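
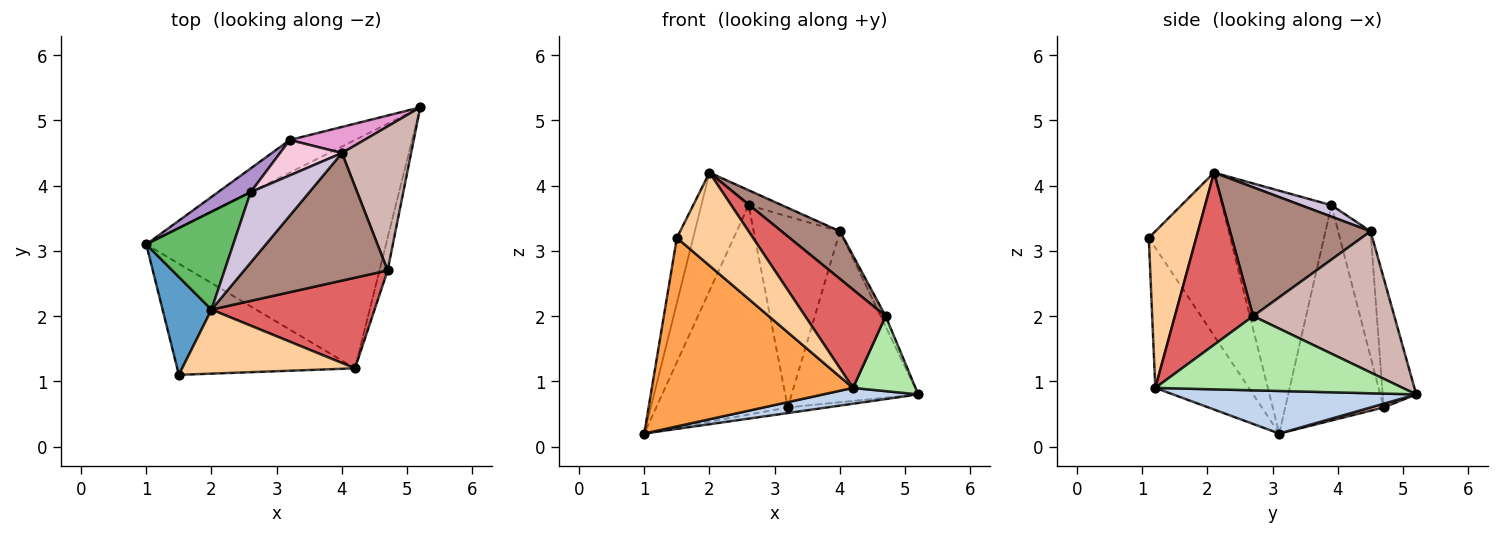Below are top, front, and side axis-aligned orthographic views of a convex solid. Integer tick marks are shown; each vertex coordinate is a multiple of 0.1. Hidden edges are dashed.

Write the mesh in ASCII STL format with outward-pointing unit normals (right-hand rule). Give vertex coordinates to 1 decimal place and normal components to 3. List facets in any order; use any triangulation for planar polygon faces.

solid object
 facet normal -0.941 0.188 0.282
  outer loop
   vertex 2.0 2.1 4.2
   vertex 1.0 3.1 0.2
   vertex 1.5 1.1 3.2
  endloop
 endfacet
 facet normal 0.174 -0.068 -0.982
  outer loop
   vertex 4.2 1.2 0.9
   vertex 1.0 3.1 0.2
   vertex 5.2 5.2 0.8
  endloop
 endfacet
 facet normal -0.372 -0.800 -0.471
  outer loop
   vertex 4.2 1.2 0.9
   vertex 1.5 1.1 3.2
   vertex 1.0 3.1 0.2
  endloop
 endfacet
 facet normal 0.457 -0.733 0.504
  outer loop
   vertex 4.2 1.2 0.9
   vertex 2.0 2.1 4.2
   vertex 1.5 1.1 3.2
  endloop
 endfacet
 facet normal -0.872 0.377 0.312
  outer loop
   vertex 2.6 3.9 3.7
   vertex 1.0 3.1 0.2
   vertex 2.0 2.1 4.2
  endloop
 endfacet
 facet normal 0.964 -0.244 -0.106
  outer loop
   vertex 4.7 2.7 2.0
   vertex 4.2 1.2 0.9
   vertex 5.2 5.2 0.8
  endloop
 endfacet
 facet normal 0.582 -0.598 0.551
  outer loop
   vertex 4.7 2.7 2.0
   vertex 2.0 2.1 4.2
   vertex 4.2 1.2 0.9
  endloop
 endfacet
 facet normal 0.056 0.169 -0.984
  outer loop
   vertex 3.2 4.7 0.6
   vertex 5.2 5.2 0.8
   vertex 1.0 3.1 0.2
  endloop
 endfacet
 facet normal -0.596 0.798 0.090
  outer loop
   vertex 3.2 4.7 0.6
   vertex 1.0 3.1 0.2
   vertex 2.6 3.9 3.7
  endloop
 endfacet
 facet normal 0.187 0.205 0.961
  outer loop
   vertex 4.0 4.5 3.3
   vertex 2.6 3.9 3.7
   vertex 2.0 2.1 4.2
  endloop
 endfacet
 facet normal 0.644 -0.268 0.717
  outer loop
   vertex 4.0 4.5 3.3
   vertex 2.0 2.1 4.2
   vertex 4.7 2.7 2.0
  endloop
 endfacet
 facet normal 0.898 0.032 0.440
  outer loop
   vertex 4.0 4.5 3.3
   vertex 4.7 2.7 2.0
   vertex 5.2 5.2 0.8
  endloop
 endfacet
 facet normal -0.254 0.956 0.146
  outer loop
   vertex 4.0 4.5 3.3
   vertex 5.2 5.2 0.8
   vertex 3.2 4.7 0.6
  endloop
 endfacet
 facet normal -0.346 0.922 0.171
  outer loop
   vertex 4.0 4.5 3.3
   vertex 3.2 4.7 0.6
   vertex 2.6 3.9 3.7
  endloop
 endfacet
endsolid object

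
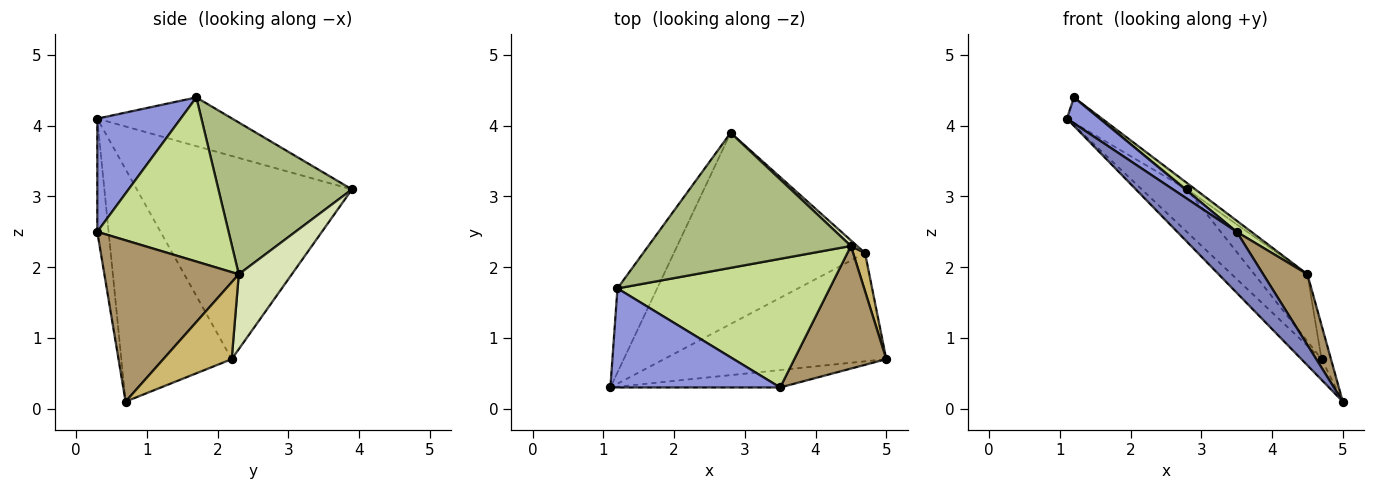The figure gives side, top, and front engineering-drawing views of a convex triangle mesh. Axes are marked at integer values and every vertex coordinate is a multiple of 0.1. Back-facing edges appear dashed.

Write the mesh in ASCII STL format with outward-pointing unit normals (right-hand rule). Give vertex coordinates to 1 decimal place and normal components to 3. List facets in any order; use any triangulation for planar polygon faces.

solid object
 facet normal -0.762 0.187 -0.620
  outer loop
   vertex 1.2 1.7 4.4
   vertex 2.8 3.9 3.1
   vertex 1.1 0.3 4.1
  endloop
 endfacet
 facet normal -0.180 -0.946 -0.270
  outer loop
   vertex 3.5 0.3 2.5
   vertex 1.1 0.3 4.1
   vertex 5.0 0.7 0.1
  endloop
 endfacet
 facet normal 0.542 -0.213 0.813
  outer loop
   vertex 3.5 0.3 2.5
   vertex 1.2 1.7 4.4
   vertex 1.1 0.3 4.1
  endloop
 endfacet
 facet normal -0.716 0.131 -0.685
  outer loop
   vertex 4.7 2.2 0.7
   vertex 5.0 0.7 0.1
   vertex 1.1 0.3 4.1
  endloop
 endfacet
 facet normal -0.720 0.152 -0.677
  outer loop
   vertex 4.7 2.2 0.7
   vertex 1.1 0.3 4.1
   vertex 2.8 3.9 3.1
  endloop
 endfacet
 facet normal 0.599 0.037 0.800
  outer loop
   vertex 4.5 2.3 1.9
   vertex 2.8 3.9 3.1
   vertex 1.2 1.7 4.4
  endloop
 endfacet
 facet normal 0.610 -0.068 0.789
  outer loop
   vertex 4.5 2.3 1.9
   vertex 1.2 1.7 4.4
   vertex 3.5 0.3 2.5
  endloop
 endfacet
 facet normal 0.706 0.706 0.059
  outer loop
   vertex 4.5 2.3 1.9
   vertex 4.7 2.2 0.7
   vertex 2.8 3.9 3.1
  endloop
 endfacet
 facet normal 0.835 -0.275 0.476
  outer loop
   vertex 4.5 2.3 1.9
   vertex 3.5 0.3 2.5
   vertex 5.0 0.7 0.1
  endloop
 endfacet
 facet normal 0.979 0.135 0.152
  outer loop
   vertex 4.5 2.3 1.9
   vertex 5.0 0.7 0.1
   vertex 4.7 2.2 0.7
  endloop
 endfacet
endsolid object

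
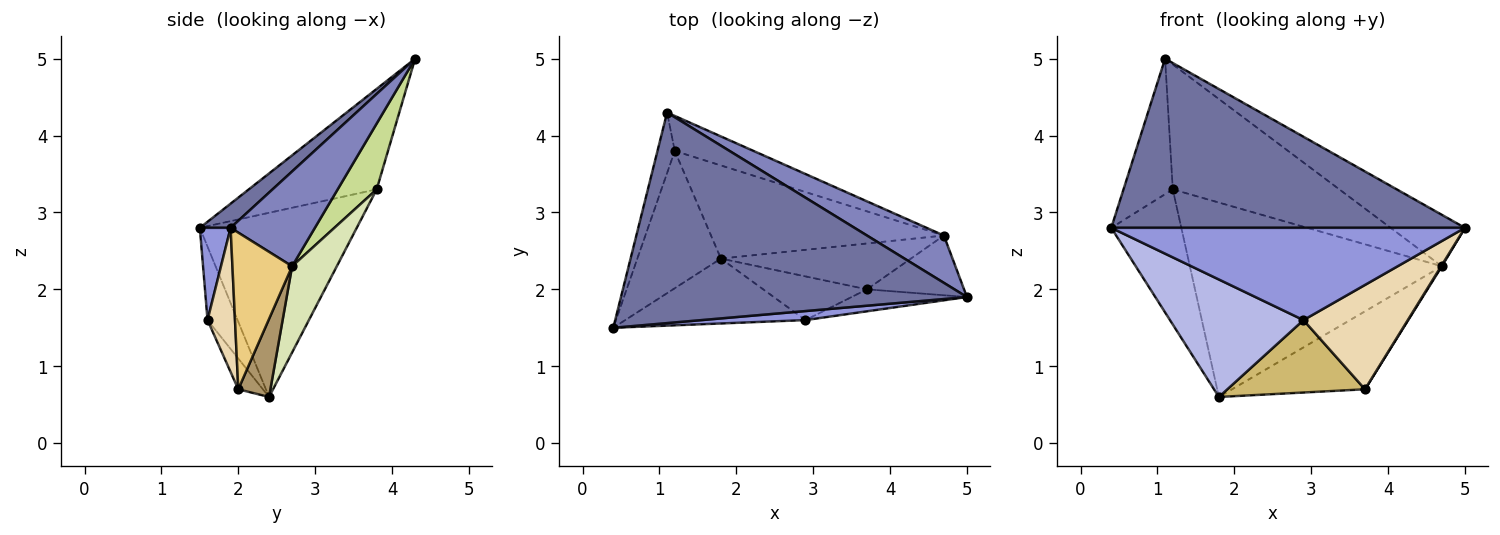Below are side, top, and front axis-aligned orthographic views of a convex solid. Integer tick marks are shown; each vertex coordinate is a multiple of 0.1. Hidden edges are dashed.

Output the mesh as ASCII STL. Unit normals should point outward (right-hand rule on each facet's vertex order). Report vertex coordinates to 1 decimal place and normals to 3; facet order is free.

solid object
 facet normal 0.054 -0.625 0.779
  outer loop
   vertex 1.1 4.3 5.0
   vertex 0.4 1.5 2.8
   vertex 5.0 1.9 2.8
  endloop
 endfacet
 facet normal 0.641 0.565 0.520
  outer loop
   vertex 4.7 2.7 2.3
   vertex 1.1 4.3 5.0
   vertex 5.0 1.9 2.8
  endloop
 endfacet
 facet normal 0.086 -0.992 0.097
  outer loop
   vertex 2.9 1.6 1.6
   vertex 5.0 1.9 2.8
   vertex 0.4 1.5 2.8
  endloop
 endfacet
 facet normal -0.193 -0.859 -0.474
  outer loop
   vertex 2.9 1.6 1.6
   vertex 0.4 1.5 2.8
   vertex 1.8 2.4 0.6
  endloop
 endfacet
 facet normal -0.921 0.355 -0.159
  outer loop
   vertex 1.2 3.8 3.3
   vertex 0.4 1.5 2.8
   vertex 1.1 4.3 5.0
  endloop
 endfacet
 facet normal -0.844 0.377 -0.383
  outer loop
   vertex 1.2 3.8 3.3
   vertex 1.8 2.4 0.6
   vertex 0.4 1.5 2.8
  endloop
 endfacet
 facet normal 0.220 0.939 -0.263
  outer loop
   vertex 1.2 3.8 3.3
   vertex 1.1 4.3 5.0
   vertex 4.7 2.7 2.3
  endloop
 endfacet
 facet normal 0.158 0.891 -0.427
  outer loop
   vertex 1.2 3.8 3.3
   vertex 4.7 2.7 2.3
   vertex 1.8 2.4 0.6
  endloop
 endfacet
 facet normal 0.204 0.844 -0.497
  outer loop
   vertex 3.7 2.0 0.7
   vertex 1.8 2.4 0.6
   vertex 4.7 2.7 2.3
  endloop
 endfacet
 facet normal -0.151 -0.846 -0.511
  outer loop
   vertex 3.7 2.0 0.7
   vertex 2.9 1.6 1.6
   vertex 1.8 2.4 0.6
  endloop
 endfacet
 facet normal 0.850 -0.010 -0.527
  outer loop
   vertex 3.7 2.0 0.7
   vertex 4.7 2.7 2.3
   vertex 5.0 1.9 2.8
  endloop
 endfacet
 facet normal 0.249 -0.948 -0.200
  outer loop
   vertex 3.7 2.0 0.7
   vertex 5.0 1.9 2.8
   vertex 2.9 1.6 1.6
  endloop
 endfacet
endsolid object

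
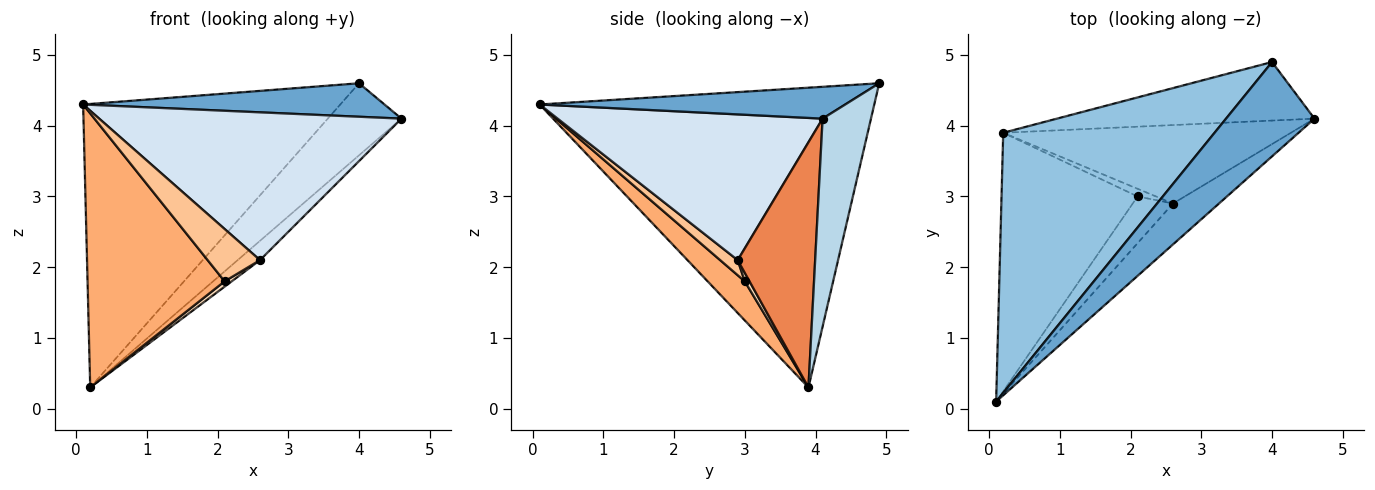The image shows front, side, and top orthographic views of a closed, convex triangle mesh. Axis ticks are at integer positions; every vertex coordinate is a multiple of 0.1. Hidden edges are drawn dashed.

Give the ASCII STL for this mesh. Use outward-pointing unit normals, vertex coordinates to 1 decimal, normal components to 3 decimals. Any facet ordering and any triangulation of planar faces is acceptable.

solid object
 facet normal 0.321 -0.317 0.892
  outer loop
   vertex 4.0 4.9 4.6
   vertex 0.1 0.1 4.3
   vertex 4.6 4.1 4.1
  endloop
 endfacet
 facet normal -0.692 0.532 0.488
  outer loop
   vertex 4.0 4.9 4.6
   vertex 0.2 3.9 0.3
   vertex 0.1 0.1 4.3
  endloop
 endfacet
 facet normal 0.454 0.692 -0.562
  outer loop
   vertex 4.0 4.9 4.6
   vertex 4.6 4.1 4.1
   vertex 0.2 3.9 0.3
  endloop
 endfacet
 facet normal 0.645 -0.736 -0.204
  outer loop
   vertex 2.6 2.9 2.1
   vertex 4.6 4.1 4.1
   vertex 0.1 0.1 4.3
  endloop
 endfacet
 facet normal 0.638 0.184 -0.748
  outer loop
   vertex 2.6 2.9 2.1
   vertex 0.2 3.9 0.3
   vertex 4.6 4.1 4.1
  endloop
 endfacet
 facet normal 0.193 -0.714 -0.673
  outer loop
   vertex 2.1 3.0 1.8
   vertex 0.1 0.1 4.3
   vertex 0.2 3.9 0.3
  endloop
 endfacet
 facet normal 0.243 -0.724 -0.646
  outer loop
   vertex 2.1 3.0 1.8
   vertex 2.6 2.9 2.1
   vertex 0.1 0.1 4.3
  endloop
 endfacet
 facet normal 0.355 -0.532 -0.769
  outer loop
   vertex 2.1 3.0 1.8
   vertex 0.2 3.9 0.3
   vertex 2.6 2.9 2.1
  endloop
 endfacet
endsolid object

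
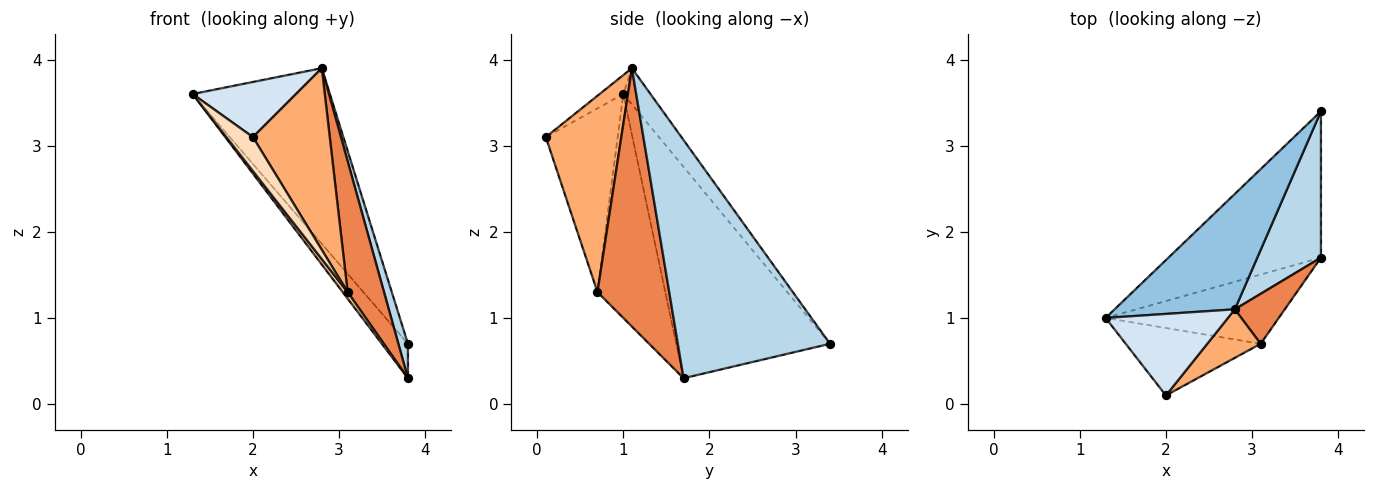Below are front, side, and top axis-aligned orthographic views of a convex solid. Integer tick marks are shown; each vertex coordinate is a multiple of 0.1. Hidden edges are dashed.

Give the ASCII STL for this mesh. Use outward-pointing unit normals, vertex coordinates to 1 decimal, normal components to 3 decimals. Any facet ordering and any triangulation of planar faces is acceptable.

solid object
 facet normal -0.803 0.136 -0.580
  outer loop
   vertex 3.8 3.4 0.7
   vertex 3.8 1.7 0.3
   vertex 1.3 1.0 3.6
  endloop
 endfacet
 facet normal -0.163 0.825 0.542
  outer loop
   vertex 2.8 1.1 3.9
   vertex 3.8 3.4 0.7
   vertex 1.3 1.0 3.6
  endloop
 endfacet
 facet normal 0.964 -0.061 0.258
  outer loop
   vertex 2.8 1.1 3.9
   vertex 3.8 1.7 0.3
   vertex 3.8 3.4 0.7
  endloop
 endfacet
 facet normal -0.127 -0.556 0.822
  outer loop
   vertex 2.0 0.1 3.1
   vertex 2.8 1.1 3.9
   vertex 1.3 1.0 3.6
  endloop
 endfacet
 facet normal 0.879 -0.445 0.170
  outer loop
   vertex 3.1 0.7 1.3
   vertex 3.8 1.7 0.3
   vertex 2.8 1.1 3.9
  endloop
 endfacet
 facet normal 0.689 -0.701 0.187
  outer loop
   vertex 3.1 0.7 1.3
   vertex 2.8 1.1 3.9
   vertex 2.0 0.1 3.1
  endloop
 endfacet
 facet normal -0.790 -0.058 -0.611
  outer loop
   vertex 3.1 0.7 1.3
   vertex 1.3 1.0 3.6
   vertex 3.8 1.7 0.3
  endloop
 endfacet
 facet normal -0.772 -0.286 -0.567
  outer loop
   vertex 3.1 0.7 1.3
   vertex 2.0 0.1 3.1
   vertex 1.3 1.0 3.6
  endloop
 endfacet
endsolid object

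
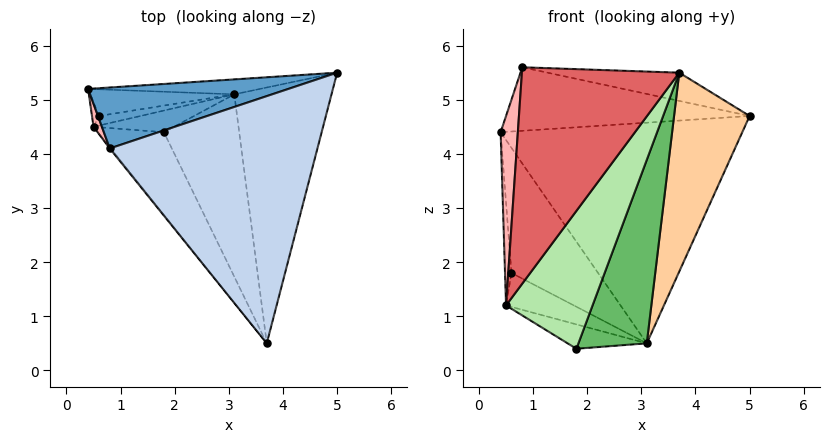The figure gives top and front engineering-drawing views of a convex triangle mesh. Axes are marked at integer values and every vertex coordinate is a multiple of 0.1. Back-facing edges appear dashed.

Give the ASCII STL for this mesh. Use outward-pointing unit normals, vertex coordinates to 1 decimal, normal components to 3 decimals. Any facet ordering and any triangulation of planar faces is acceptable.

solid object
 facet normal -0.092 0.719 0.689
  outer loop
   vertex 0.8 4.1 5.6
   vertex 5.0 5.5 4.7
   vertex 0.4 5.2 4.4
  endloop
 endfacet
 facet normal 0.172 0.112 0.979
  outer loop
   vertex 0.8 4.1 5.6
   vertex 3.7 0.5 5.5
   vertex 5.0 5.5 4.7
  endloop
 endfacet
 facet normal -0.061 0.996 -0.067
  outer loop
   vertex 3.1 5.1 0.5
   vertex 0.4 5.2 4.4
   vertex 5.0 5.5 4.7
  endloop
 endfacet
 facet normal 0.882 -0.289 -0.372
  outer loop
   vertex 3.1 5.1 0.5
   vertex 5.0 5.5 4.7
   vertex 3.7 0.5 5.5
  endloop
 endfacet
 facet normal 0.400 -0.650 -0.646
  outer loop
   vertex 3.1 5.1 0.5
   vertex 3.7 0.5 5.5
   vertex 1.8 4.4 0.4
  endloop
 endfacet
 facet normal -0.357 -0.801 -0.480
  outer loop
   vertex 0.5 4.5 1.2
   vertex 1.8 4.4 0.4
   vertex 3.7 0.5 5.5
  endloop
 endfacet
 facet normal -0.779 -0.627 -0.004
  outer loop
   vertex 0.5 4.5 1.2
   vertex 3.7 0.5 5.5
   vertex 0.8 4.1 5.6
  endloop
 endfacet
 facet normal -0.951 -0.306 0.037
  outer loop
   vertex 0.5 4.5 1.2
   vertex 0.8 4.1 5.6
   vertex 0.4 5.2 4.4
  endloop
 endfacet
 facet normal -0.331 0.705 -0.627
  outer loop
   vertex 0.5 4.5 1.2
   vertex 3.1 5.1 0.5
   vertex 1.8 4.4 0.4
  endloop
 endfacet
 facet normal -0.256 0.945 -0.202
  outer loop
   vertex 0.6 4.7 1.8
   vertex 0.4 5.2 4.4
   vertex 3.1 5.1 0.5
  endloop
 endfacet
 facet normal -0.491 0.848 -0.201
  outer loop
   vertex 0.6 4.7 1.8
   vertex 0.5 4.5 1.2
   vertex 0.4 5.2 4.4
  endloop
 endfacet
 facet normal -0.283 0.923 -0.260
  outer loop
   vertex 0.6 4.7 1.8
   vertex 3.1 5.1 0.5
   vertex 0.5 4.5 1.2
  endloop
 endfacet
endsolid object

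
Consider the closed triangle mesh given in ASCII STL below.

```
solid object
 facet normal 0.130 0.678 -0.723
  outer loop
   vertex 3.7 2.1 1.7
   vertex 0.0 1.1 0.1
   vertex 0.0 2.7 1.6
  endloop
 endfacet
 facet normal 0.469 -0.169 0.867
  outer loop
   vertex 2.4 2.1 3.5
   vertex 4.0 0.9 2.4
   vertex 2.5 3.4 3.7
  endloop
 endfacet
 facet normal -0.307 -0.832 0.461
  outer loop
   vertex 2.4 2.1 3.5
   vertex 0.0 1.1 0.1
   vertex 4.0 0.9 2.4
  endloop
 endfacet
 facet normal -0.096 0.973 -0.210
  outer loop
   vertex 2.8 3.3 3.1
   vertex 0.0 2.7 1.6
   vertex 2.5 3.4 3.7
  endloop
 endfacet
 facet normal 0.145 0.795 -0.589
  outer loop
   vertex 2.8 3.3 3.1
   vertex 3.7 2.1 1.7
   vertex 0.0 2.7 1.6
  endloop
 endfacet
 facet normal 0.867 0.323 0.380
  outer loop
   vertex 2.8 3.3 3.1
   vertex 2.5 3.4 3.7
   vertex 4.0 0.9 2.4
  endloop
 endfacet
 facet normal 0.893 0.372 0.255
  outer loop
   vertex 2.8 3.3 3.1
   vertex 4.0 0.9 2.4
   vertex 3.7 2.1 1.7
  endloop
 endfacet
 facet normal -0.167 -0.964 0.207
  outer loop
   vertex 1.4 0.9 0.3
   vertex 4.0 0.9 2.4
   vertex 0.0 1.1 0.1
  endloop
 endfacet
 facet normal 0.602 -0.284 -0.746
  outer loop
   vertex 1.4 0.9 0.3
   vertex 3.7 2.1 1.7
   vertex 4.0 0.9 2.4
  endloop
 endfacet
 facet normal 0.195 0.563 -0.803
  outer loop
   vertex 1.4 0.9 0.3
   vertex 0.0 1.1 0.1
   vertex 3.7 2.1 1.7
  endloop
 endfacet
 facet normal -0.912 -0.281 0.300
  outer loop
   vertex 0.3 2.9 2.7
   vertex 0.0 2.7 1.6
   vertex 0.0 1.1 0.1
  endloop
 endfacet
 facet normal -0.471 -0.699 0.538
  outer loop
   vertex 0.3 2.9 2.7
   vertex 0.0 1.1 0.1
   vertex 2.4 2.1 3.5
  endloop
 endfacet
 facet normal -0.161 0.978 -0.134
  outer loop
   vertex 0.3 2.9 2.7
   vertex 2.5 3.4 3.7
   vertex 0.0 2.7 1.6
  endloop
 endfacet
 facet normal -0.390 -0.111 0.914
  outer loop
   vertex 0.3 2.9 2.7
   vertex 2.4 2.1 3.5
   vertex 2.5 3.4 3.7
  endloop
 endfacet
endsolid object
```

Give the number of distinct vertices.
9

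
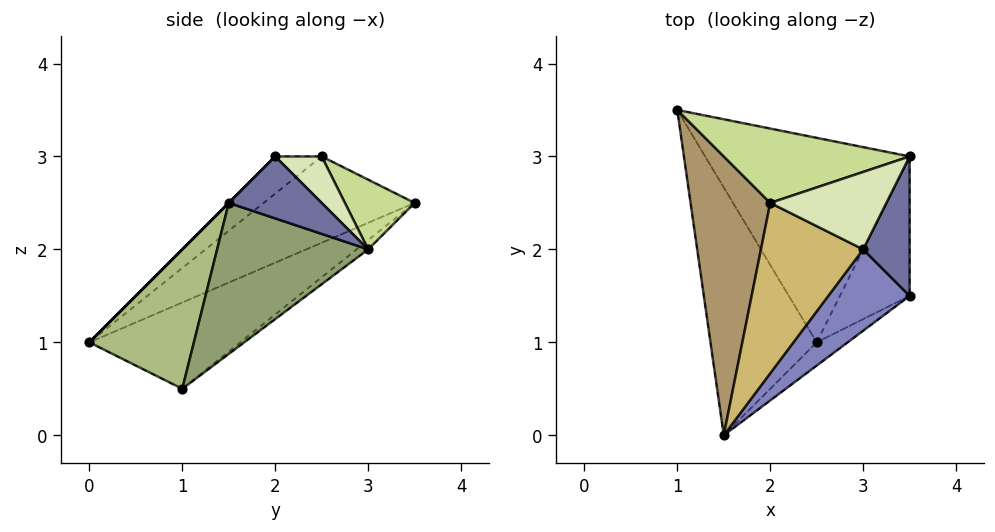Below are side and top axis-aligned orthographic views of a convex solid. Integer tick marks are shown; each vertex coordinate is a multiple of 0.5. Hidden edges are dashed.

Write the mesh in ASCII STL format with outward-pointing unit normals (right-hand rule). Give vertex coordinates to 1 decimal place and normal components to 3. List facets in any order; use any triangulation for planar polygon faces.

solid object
 facet normal 0.784 0.196 0.588
  outer loop
   vertex 3.5 1.5 2.5
   vertex 3.5 3.0 2.0
   vertex 3.0 2.0 3.0
  endloop
 endfacet
 facet normal 0.000 -0.707 0.707
  outer loop
   vertex 3.5 1.5 2.5
   vertex 3.0 2.0 3.0
   vertex 1.5 0.0 1.0
  endloop
 endfacet
 facet normal -0.036 0.611 -0.791
  outer loop
   vertex 2.5 1.0 0.5
   vertex 1.0 3.5 2.5
   vertex 3.5 3.0 2.0
  endloop
 endfacet
 facet normal -0.613 0.236 -0.754
  outer loop
   vertex 2.5 1.0 0.5
   vertex 1.5 0.0 1.0
   vertex 1.0 3.5 2.5
  endloop
 endfacet
 facet normal 0.899 -0.138 -0.415
  outer loop
   vertex 2.5 1.0 0.5
   vertex 3.5 3.0 2.0
   vertex 3.5 1.5 2.5
  endloop
 endfacet
 facet normal 0.662 -0.735 -0.147
  outer loop
   vertex 2.5 1.0 0.5
   vertex 3.5 1.5 2.5
   vertex 1.5 0.0 1.0
  endloop
 endfacet
 facet normal 0.272 0.634 0.724
  outer loop
   vertex 2.0 2.5 3.0
   vertex 3.5 3.0 2.0
   vertex 1.0 3.5 2.5
  endloop
 endfacet
 facet normal 0.298 0.596 0.745
  outer loop
   vertex 2.0 2.5 3.0
   vertex 3.0 2.0 3.0
   vertex 3.5 3.0 2.0
  endloop
 endfacet
 facet normal -0.683 -0.368 0.631
  outer loop
   vertex 2.0 2.5 3.0
   vertex 1.0 3.5 2.5
   vertex 1.5 0.0 1.0
  endloop
 endfacet
 facet normal -0.282 -0.564 0.776
  outer loop
   vertex 2.0 2.5 3.0
   vertex 1.5 0.0 1.0
   vertex 3.0 2.0 3.0
  endloop
 endfacet
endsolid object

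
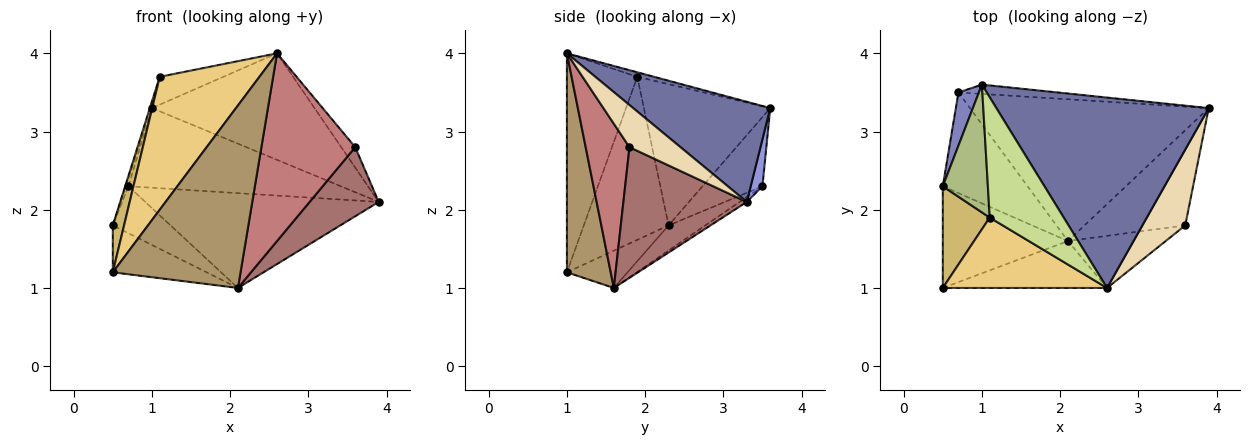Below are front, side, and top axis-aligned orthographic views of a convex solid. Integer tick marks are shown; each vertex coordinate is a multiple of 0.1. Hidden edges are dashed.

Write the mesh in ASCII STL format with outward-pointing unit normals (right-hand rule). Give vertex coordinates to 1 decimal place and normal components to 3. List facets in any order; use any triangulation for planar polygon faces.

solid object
 facet normal 0.381 0.452 0.807
  outer loop
   vertex 1.0 3.6 3.3
   vertex 2.6 1.0 4.0
   vertex 3.9 3.3 2.1
  endloop
 endfacet
 facet normal -0.958 0.042 0.283
  outer loop
   vertex 0.7 3.5 2.3
   vertex 0.5 2.3 1.8
   vertex 1.0 3.6 3.3
  endloop
 endfacet
 facet normal 0.055 0.992 -0.116
  outer loop
   vertex 0.7 3.5 2.3
   vertex 1.0 3.6 3.3
   vertex 3.9 3.3 2.1
  endloop
 endfacet
 facet normal -0.259 0.408 -0.875
  outer loop
   vertex 0.7 3.5 2.3
   vertex 2.1 1.6 1.0
   vertex 0.5 2.3 1.8
  endloop
 endfacet
 facet normal -0.017 0.556 -0.831
  outer loop
   vertex 0.7 3.5 2.3
   vertex 3.9 3.3 2.1
   vertex 2.1 1.6 1.0
  endloop
 endfacet
 facet normal -0.953 0.016 0.304
  outer loop
   vertex 1.1 1.9 3.7
   vertex 1.0 3.6 3.3
   vertex 0.5 2.3 1.8
  endloop
 endfacet
 facet normal -0.059 0.225 0.972
  outer loop
   vertex 1.1 1.9 3.7
   vertex 2.6 1.0 4.0
   vertex 1.0 3.6 3.3
  endloop
 endfacet
 facet normal -0.261 0.405 -0.876
  outer loop
   vertex 0.5 1.0 1.2
   vertex 0.5 2.3 1.8
   vertex 2.1 1.6 1.0
  endloop
 endfacet
 facet normal 0.315 -0.919 -0.236
  outer loop
   vertex 0.5 1.0 1.2
   vertex 2.1 1.6 1.0
   vertex 2.6 1.0 4.0
  endloop
 endfacet
 facet normal -0.953 -0.127 0.274
  outer loop
   vertex 0.5 1.0 1.2
   vertex 1.1 1.9 3.7
   vertex 0.5 2.3 1.8
  endloop
 endfacet
 facet normal -0.529 -0.750 0.397
  outer loop
   vertex 0.5 1.0 1.2
   vertex 2.6 1.0 4.0
   vertex 1.1 1.9 3.7
  endloop
 endfacet
 facet normal 0.689 0.189 0.700
  outer loop
   vertex 3.6 1.8 2.8
   vertex 3.9 3.3 2.1
   vertex 2.6 1.0 4.0
  endloop
 endfacet
 facet normal 0.724 -0.405 -0.558
  outer loop
   vertex 3.6 1.8 2.8
   vertex 2.1 1.6 1.0
   vertex 3.9 3.3 2.1
  endloop
 endfacet
 facet normal 0.410 -0.879 -0.244
  outer loop
   vertex 3.6 1.8 2.8
   vertex 2.6 1.0 4.0
   vertex 2.1 1.6 1.0
  endloop
 endfacet
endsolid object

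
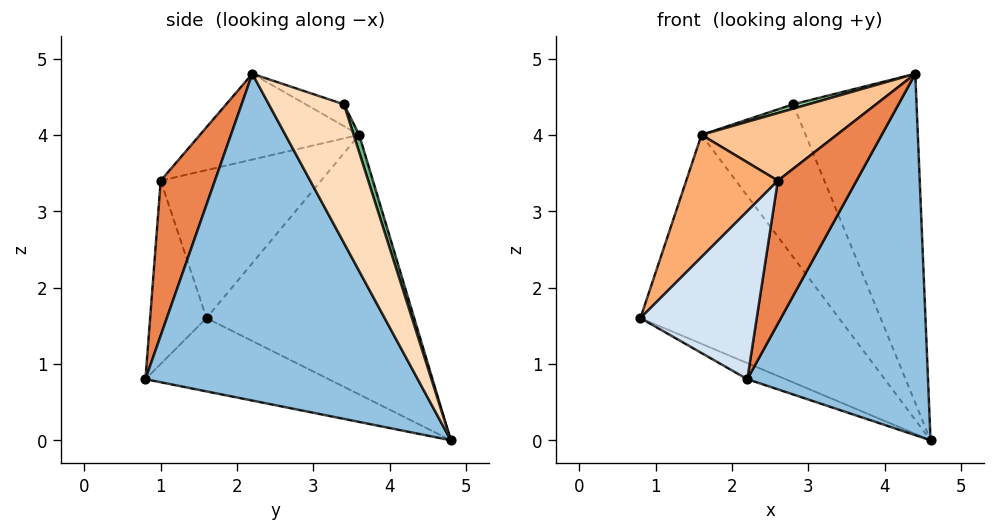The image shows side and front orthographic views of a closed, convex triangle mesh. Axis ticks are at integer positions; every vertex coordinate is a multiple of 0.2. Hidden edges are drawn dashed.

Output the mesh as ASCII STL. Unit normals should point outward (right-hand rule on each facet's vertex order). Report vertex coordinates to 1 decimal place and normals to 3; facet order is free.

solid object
 facet normal -0.453 0.094 -0.887
  outer loop
   vertex 2.2 0.8 0.8
   vertex 0.8 1.6 1.6
   vertex 4.6 4.8 0.0
  endloop
 endfacet
 facet normal 0.805 -0.534 -0.256
  outer loop
   vertex 2.2 0.8 0.8
   vertex 4.6 4.8 0.0
   vertex 4.4 2.2 4.8
  endloop
 endfacet
 facet normal -0.685 0.655 -0.318
  outer loop
   vertex 1.6 3.6 4.0
   vertex 4.6 4.8 0.0
   vertex 0.8 1.6 1.6
  endloop
 endfacet
 facet normal -0.432 -0.892 0.135
  outer loop
   vertex 2.6 1.0 3.4
   vertex 0.8 1.6 1.6
   vertex 2.2 0.8 0.8
  endloop
 endfacet
 facet normal 0.567 -0.823 -0.024
  outer loop
   vertex 2.6 1.0 3.4
   vertex 2.2 0.8 0.8
   vertex 4.4 2.2 4.8
  endloop
 endfacet
 facet normal -0.710 -0.406 0.575
  outer loop
   vertex 2.6 1.0 3.4
   vertex 1.6 3.6 4.0
   vertex 0.8 1.6 1.6
  endloop
 endfacet
 facet normal -0.416 -0.353 0.838
  outer loop
   vertex 2.6 1.0 3.4
   vertex 4.4 2.2 4.8
   vertex 1.6 3.6 4.0
  endloop
 endfacet
 facet normal 0.468 0.769 0.436
  outer loop
   vertex 2.8 3.4 4.4
   vertex 4.4 2.2 4.8
   vertex 4.6 4.8 0.0
  endloop
 endfacet
 facet normal 0.050 0.946 0.321
  outer loop
   vertex 2.8 3.4 4.4
   vertex 4.6 4.8 0.0
   vertex 1.6 3.6 4.0
  endloop
 endfacet
 facet normal -0.333 -0.133 0.933
  outer loop
   vertex 2.8 3.4 4.4
   vertex 1.6 3.6 4.0
   vertex 4.4 2.2 4.8
  endloop
 endfacet
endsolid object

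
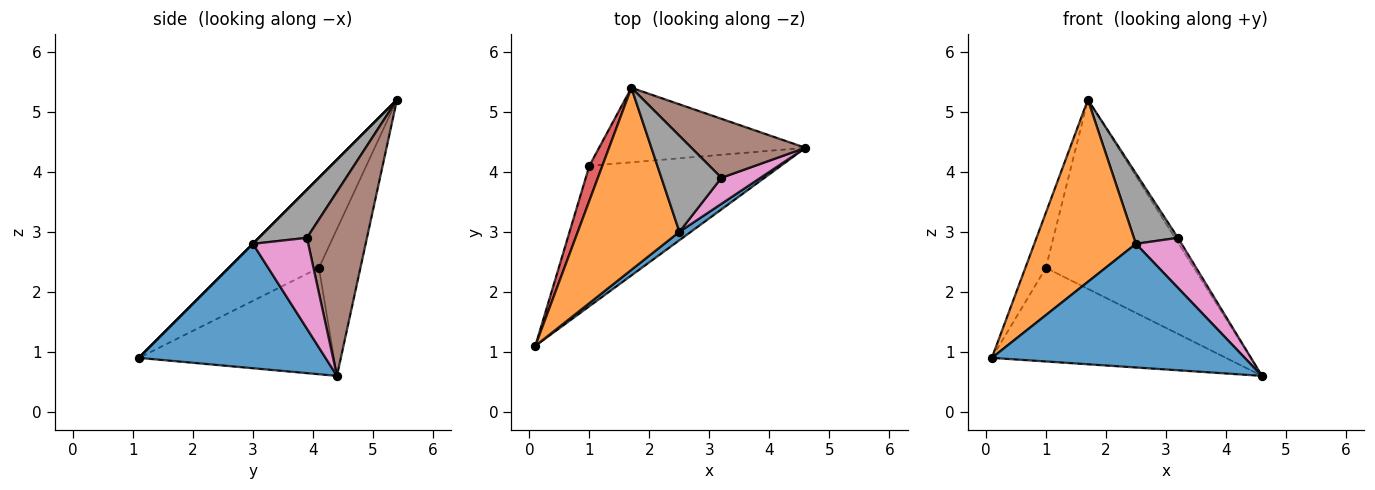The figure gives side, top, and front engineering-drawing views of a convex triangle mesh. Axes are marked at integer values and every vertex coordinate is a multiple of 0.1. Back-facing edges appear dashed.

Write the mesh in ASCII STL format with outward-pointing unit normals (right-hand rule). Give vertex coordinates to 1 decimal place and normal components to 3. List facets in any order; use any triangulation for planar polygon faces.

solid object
 facet normal 0.593 -0.803 0.055
  outer loop
   vertex 2.5 3.0 2.8
   vertex 0.1 1.1 0.9
   vertex 4.6 4.4 0.6
  endloop
 endfacet
 facet normal 0.000 -0.707 0.707
  outer loop
   vertex 2.5 3.0 2.8
   vertex 1.7 5.4 5.2
   vertex 0.1 1.1 0.9
  endloop
 endfacet
 facet normal -0.420 0.504 -0.755
  outer loop
   vertex 1.0 4.1 2.4
   vertex 4.6 4.4 0.6
   vertex 0.1 1.1 0.9
  endloop
 endfacet
 facet normal -0.966 0.220 0.139
  outer loop
   vertex 1.0 4.1 2.4
   vertex 0.1 1.1 0.9
   vertex 1.7 5.4 5.2
  endloop
 endfacet
 facet normal -0.252 0.900 -0.355
  outer loop
   vertex 1.0 4.1 2.4
   vertex 1.7 5.4 5.2
   vertex 4.6 4.4 0.6
  endloop
 endfacet
 facet normal 0.849 0.042 0.526
  outer loop
   vertex 3.2 3.9 2.9
   vertex 4.6 4.4 0.6
   vertex 1.7 5.4 5.2
  endloop
 endfacet
 facet normal 0.732 -0.604 0.314
  outer loop
   vertex 3.2 3.9 2.9
   vertex 2.5 3.0 2.8
   vertex 4.6 4.4 0.6
  endloop
 endfacet
 facet normal 0.542 -0.497 0.678
  outer loop
   vertex 3.2 3.9 2.9
   vertex 1.7 5.4 5.2
   vertex 2.5 3.0 2.8
  endloop
 endfacet
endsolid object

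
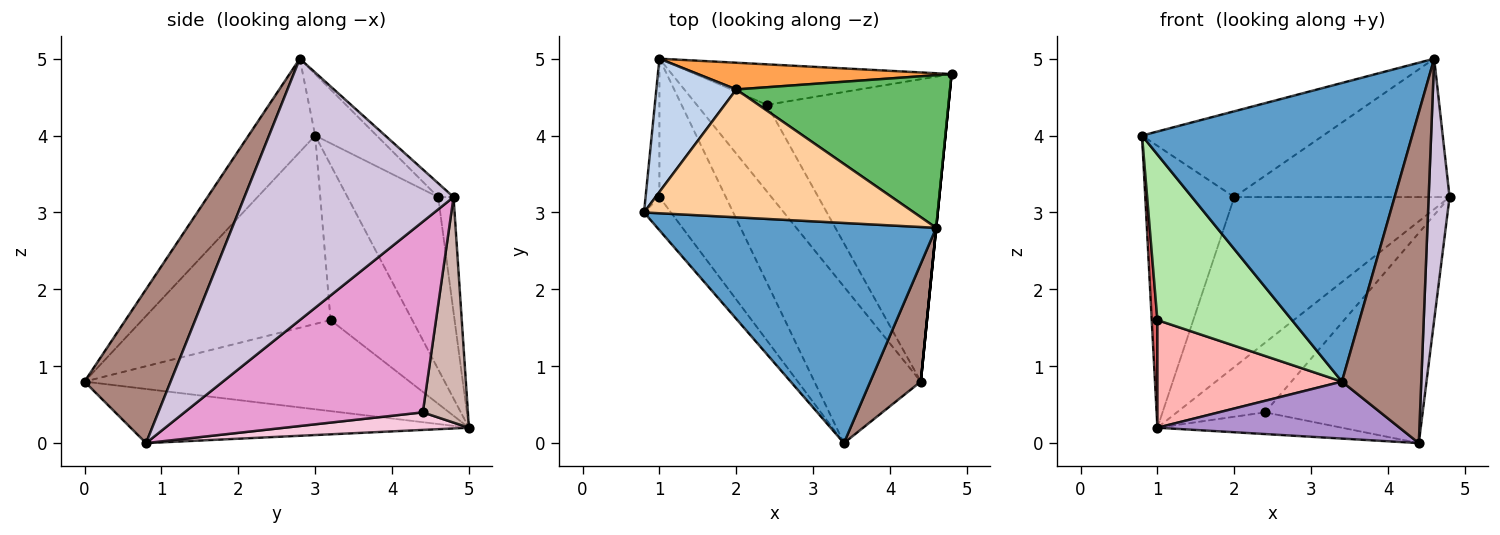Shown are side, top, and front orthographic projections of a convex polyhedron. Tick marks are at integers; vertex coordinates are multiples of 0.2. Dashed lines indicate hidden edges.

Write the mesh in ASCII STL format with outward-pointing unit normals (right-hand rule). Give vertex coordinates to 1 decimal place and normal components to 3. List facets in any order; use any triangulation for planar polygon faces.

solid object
 facet normal -0.195 -0.790 0.582
  outer loop
   vertex 4.6 2.8 5.0
   vertex 0.8 3.0 4.0
   vertex 3.4 0.0 0.8
  endloop
 endfacet
 facet normal -0.677 0.665 0.314
  outer loop
   vertex 2.0 4.6 3.2
   vertex 1.0 5.0 0.2
   vertex 0.8 3.0 4.0
  endloop
 endfacet
 facet normal -0.070 0.985 0.155
  outer loop
   vertex 2.0 4.6 3.2
   vertex 4.8 4.8 3.2
   vertex 1.0 5.0 0.2
  endloop
 endfacet
 facet normal -0.186 0.547 0.816
  outer loop
   vertex 2.0 4.6 3.2
   vertex 0.8 3.0 4.0
   vertex 4.6 2.8 5.0
  endloop
 endfacet
 facet normal -0.048 0.671 0.740
  outer loop
   vertex 2.0 4.6 3.2
   vertex 4.6 2.8 5.0
   vertex 4.8 4.8 3.2
  endloop
 endfacet
 facet normal -0.808 -0.577 -0.115
  outer loop
   vertex 1.0 3.2 1.6
   vertex 3.4 0.0 0.8
   vertex 0.8 3.0 4.0
  endloop
 endfacet
 facet normal -0.994 -0.069 -0.089
  outer loop
   vertex 1.0 3.2 1.6
   vertex 0.8 3.0 4.0
   vertex 1.0 5.0 0.2
  endloop
 endfacet
 facet normal -0.734 -0.417 -0.536
  outer loop
   vertex 1.0 3.2 1.6
   vertex 1.0 5.0 0.2
   vertex 3.4 0.0 0.8
  endloop
 endfacet
 facet normal -0.431 -0.309 -0.848
  outer loop
   vertex 4.4 0.8 0.0
   vertex 3.4 0.0 0.8
   vertex 1.0 5.0 0.2
  endloop
 endfacet
 facet normal 0.995 -0.100 0.000
  outer loop
   vertex 4.4 0.8 0.0
   vertex 4.8 4.8 3.2
   vertex 4.6 2.8 5.0
  endloop
 endfacet
 facet normal 0.715 -0.659 0.235
  outer loop
   vertex 4.4 0.8 0.0
   vertex 4.6 2.8 5.0
   vertex 3.4 0.0 0.8
  endloop
 endfacet
 facet normal 0.405 0.791 -0.460
  outer loop
   vertex 2.4 4.4 0.4
   vertex 1.0 5.0 0.2
   vertex 4.8 4.8 3.2
  endloop
 endfacet
 facet normal 0.653 0.432 -0.622
  outer loop
   vertex 2.4 4.4 0.4
   vertex 4.8 4.8 3.2
   vertex 4.4 0.8 0.0
  endloop
 endfacet
 facet normal 0.236 0.236 -0.943
  outer loop
   vertex 2.4 4.4 0.4
   vertex 4.4 0.8 0.0
   vertex 1.0 5.0 0.2
  endloop
 endfacet
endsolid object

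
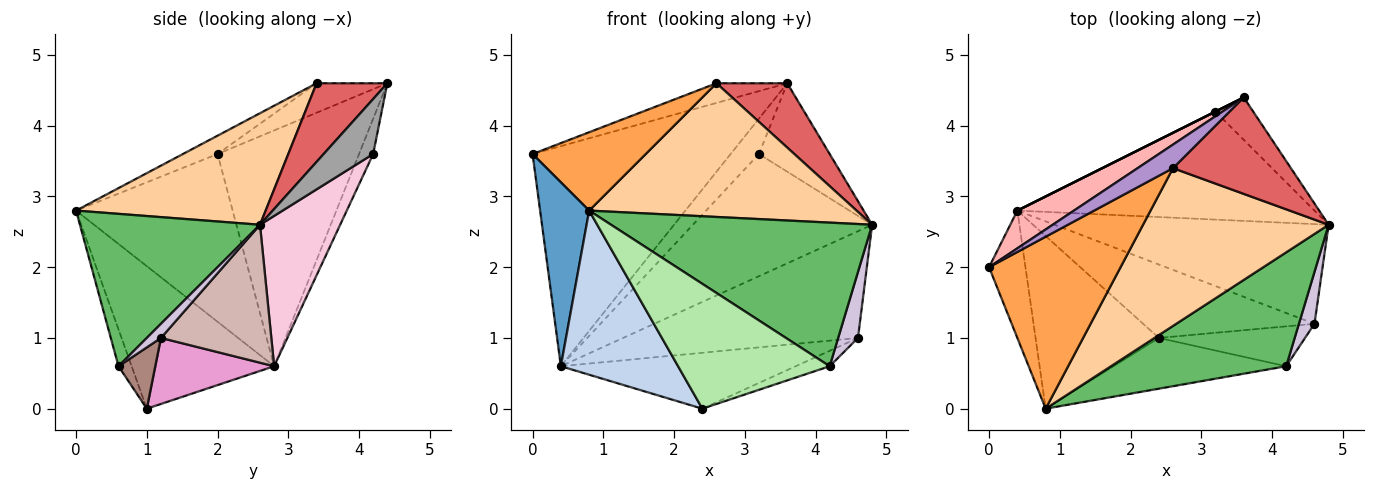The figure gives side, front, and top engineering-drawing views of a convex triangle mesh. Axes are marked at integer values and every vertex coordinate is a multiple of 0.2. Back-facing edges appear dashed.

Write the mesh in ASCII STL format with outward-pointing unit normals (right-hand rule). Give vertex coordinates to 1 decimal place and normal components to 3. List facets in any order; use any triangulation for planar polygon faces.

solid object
 facet normal -0.934 -0.293 -0.203
  outer loop
   vertex 0.4 2.8 0.6
   vertex 0.8 0.0 2.8
   vertex 0.0 2.0 3.6
  endloop
 endfacet
 facet normal -0.642 -0.528 -0.556
  outer loop
   vertex 0.4 2.8 0.6
   vertex 2.4 1.0 0.0
   vertex 0.8 0.0 2.8
  endloop
 endfacet
 facet normal -0.126 -0.411 0.903
  outer loop
   vertex 2.6 3.4 4.6
   vertex 0.0 2.0 3.6
   vertex 0.8 0.0 2.8
  endloop
 endfacet
 facet normal 0.417 -0.588 0.693
  outer loop
   vertex 2.6 3.4 4.6
   vertex 0.8 0.0 2.8
   vertex 4.8 2.6 2.6
  endloop
 endfacet
 facet normal 0.475 -0.689 0.547
  outer loop
   vertex 4.2 0.6 0.6
   vertex 4.8 2.6 2.6
   vertex 0.8 0.0 2.8
  endloop
 endfacet
 facet normal -0.080 -0.923 -0.376
  outer loop
   vertex 4.2 0.6 0.6
   vertex 0.8 0.0 2.8
   vertex 2.4 1.0 0.0
  endloop
 endfacet
 facet normal 0.485 -0.485 0.728
  outer loop
   vertex 3.6 4.4 4.6
   vertex 2.6 3.4 4.6
   vertex 4.8 2.6 2.6
  endloop
 endfacet
 facet normal -0.576 0.806 0.138
  outer loop
   vertex 3.6 4.4 4.6
   vertex 0.4 2.8 0.6
   vertex 0.0 2.0 3.6
  endloop
 endfacet
 facet normal -0.539 0.539 0.647
  outer loop
   vertex 3.6 4.4 4.6
   vertex 0.0 2.0 3.6
   vertex 2.6 3.4 4.6
  endloop
 endfacet
 facet normal 0.490 -0.686 0.539
  outer loop
   vertex 4.6 1.2 1.0
   vertex 4.8 2.6 2.6
   vertex 4.2 0.6 0.6
  endloop
 endfacet
 facet normal 0.364 0.336 -0.869
  outer loop
   vertex 4.6 1.2 1.0
   vertex 4.2 0.6 0.6
   vertex 2.4 1.0 0.0
  endloop
 endfacet
 facet normal 0.325 0.691 -0.645
  outer loop
   vertex 4.6 1.2 1.0
   vertex 0.4 2.8 0.6
   vertex 4.8 2.6 2.6
  endloop
 endfacet
 facet normal 0.293 0.579 -0.761
  outer loop
   vertex 4.6 1.2 1.0
   vertex 2.4 1.0 0.0
   vertex 0.4 2.8 0.6
  endloop
 endfacet
 facet normal 0.318 0.710 -0.628
  outer loop
   vertex 3.2 4.2 3.6
   vertex 4.8 2.6 2.6
   vertex 0.4 2.8 0.6
  endloop
 endfacet
 facet normal 0.534 0.762 -0.366
  outer loop
   vertex 3.2 4.2 3.6
   vertex 3.6 4.4 4.6
   vertex 4.8 2.6 2.6
  endloop
 endfacet
 facet normal -0.447 0.894 0.000
  outer loop
   vertex 3.2 4.2 3.6
   vertex 0.4 2.8 0.6
   vertex 3.6 4.4 4.6
  endloop
 endfacet
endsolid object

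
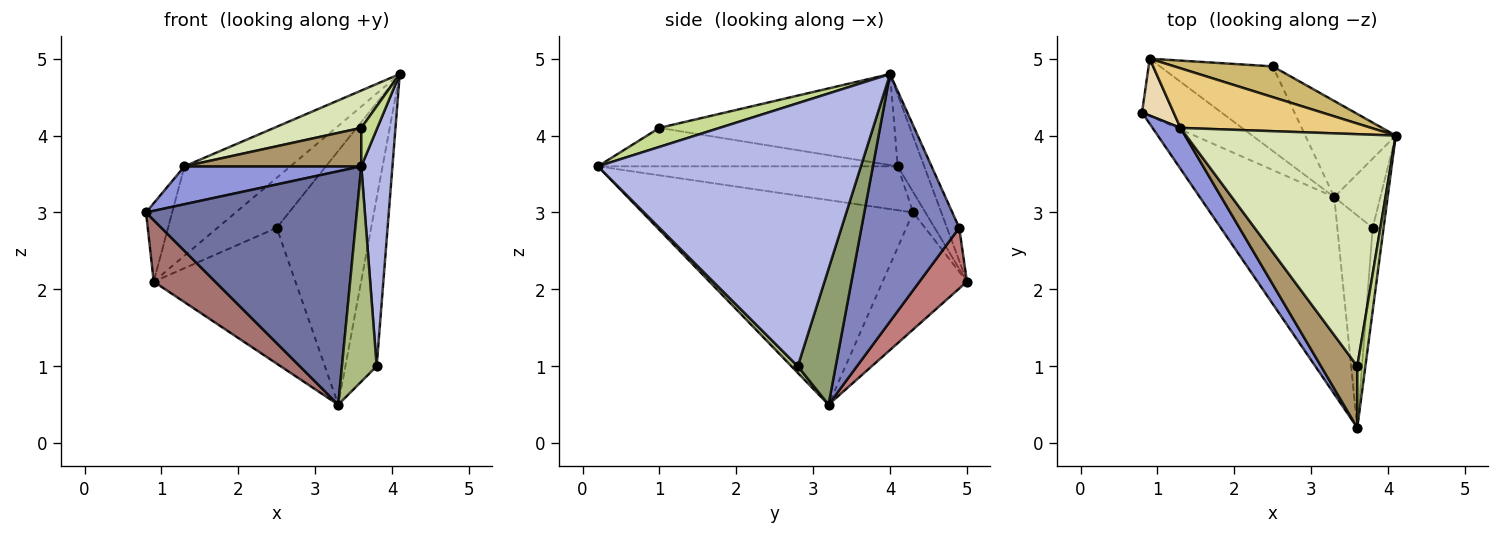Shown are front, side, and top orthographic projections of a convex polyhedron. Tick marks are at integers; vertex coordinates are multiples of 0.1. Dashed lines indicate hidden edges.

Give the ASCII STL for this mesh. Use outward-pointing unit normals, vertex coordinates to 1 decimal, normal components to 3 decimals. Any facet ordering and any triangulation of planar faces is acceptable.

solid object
 facet normal -0.700 -0.546 -0.460
  outer loop
   vertex 3.3 3.2 0.5
   vertex 3.6 0.2 3.6
   vertex 0.8 4.3 3.0
  endloop
 endfacet
 facet normal 0.696 0.672 -0.254
  outer loop
   vertex 2.5 4.9 2.8
   vertex 4.1 4.0 4.8
   vertex 3.3 3.2 0.5
  endloop
 endfacet
 facet normal -0.755 -0.445 0.481
  outer loop
   vertex 1.3 4.1 3.6
   vertex 0.8 4.3 3.0
   vertex 3.6 0.2 3.6
  endloop
 endfacet
 facet normal 0.992 -0.118 -0.041
  outer loop
   vertex 3.8 2.8 1.0
   vertex 4.1 4.0 4.8
   vertex 3.6 0.2 3.6
  endloop
 endfacet
 facet normal 0.746 0.616 -0.253
  outer loop
   vertex 3.8 2.8 1.0
   vertex 3.3 3.2 0.5
   vertex 4.1 4.0 4.8
  endloop
 endfacet
 facet normal 0.131 -0.706 -0.696
  outer loop
   vertex 3.8 2.8 1.0
   vertex 3.6 0.2 3.6
   vertex 3.3 3.2 0.5
  endloop
 endfacet
 facet normal 0.894 -0.238 0.380
  outer loop
   vertex 3.6 1.0 4.1
   vertex 3.6 0.2 3.6
   vertex 4.1 4.0 4.8
  endloop
 endfacet
 facet normal -0.394 -0.146 0.907
  outer loop
   vertex 3.6 1.0 4.1
   vertex 4.1 4.0 4.8
   vertex 1.3 4.1 3.6
  endloop
 endfacet
 facet normal -0.668 -0.394 0.631
  outer loop
   vertex 3.6 1.0 4.1
   vertex 1.3 4.1 3.6
   vertex 3.6 0.2 3.6
  endloop
 endfacet
 facet normal -0.173 0.839 0.516
  outer loop
   vertex 0.9 5.0 2.1
   vertex 4.1 4.0 4.8
   vertex 2.5 4.9 2.8
  endloop
 endfacet
 facet normal -0.204 0.815 0.543
  outer loop
   vertex 0.9 5.0 2.1
   vertex 1.3 4.1 3.6
   vertex 4.1 4.0 4.8
  endloop
 endfacet
 facet normal -0.356 0.756 0.549
  outer loop
   vertex 0.9 5.0 2.1
   vertex 0.8 4.3 3.0
   vertex 1.3 4.1 3.6
  endloop
 endfacet
 facet normal -0.708 -0.517 -0.481
  outer loop
   vertex 0.9 5.0 2.1
   vertex 3.3 3.2 0.5
   vertex 0.8 4.3 3.0
  endloop
 endfacet
 facet normal 0.273 0.817 -0.508
  outer loop
   vertex 0.9 5.0 2.1
   vertex 2.5 4.9 2.8
   vertex 3.3 3.2 0.5
  endloop
 endfacet
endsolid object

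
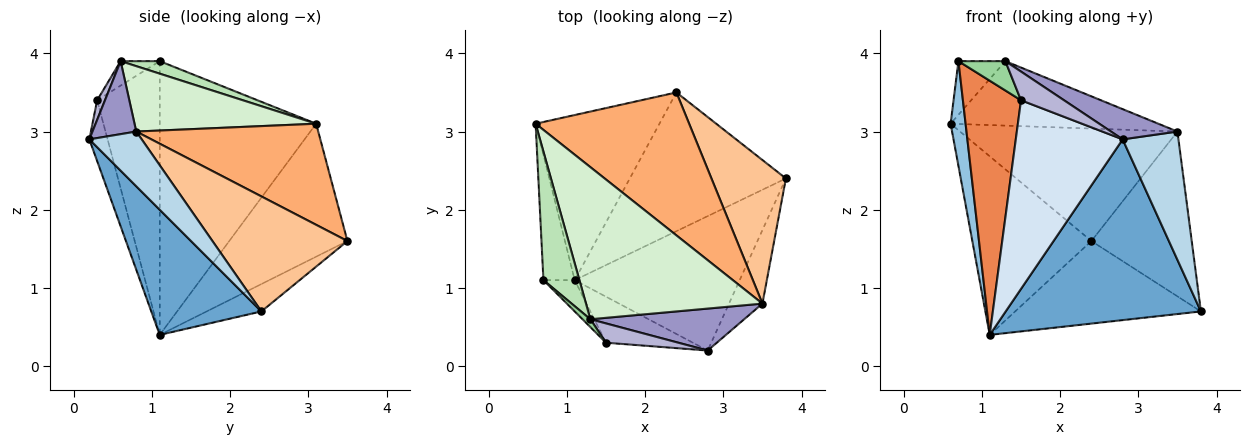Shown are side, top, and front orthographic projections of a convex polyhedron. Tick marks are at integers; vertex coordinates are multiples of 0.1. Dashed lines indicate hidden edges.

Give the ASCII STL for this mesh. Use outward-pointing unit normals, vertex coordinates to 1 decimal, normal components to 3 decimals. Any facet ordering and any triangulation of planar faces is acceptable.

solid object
 facet normal 0.412 -0.731 -0.544
  outer loop
   vertex 1.1 1.1 0.4
   vertex 3.8 2.4 0.7
   vertex 2.8 0.2 2.9
  endloop
 endfacet
 facet normal -0.989 -0.095 -0.113
  outer loop
   vertex 0.7 1.1 3.9
   vertex 0.6 3.1 3.1
   vertex 1.1 1.1 0.4
  endloop
 endfacet
 facet normal 0.632 -0.673 -0.386
  outer loop
   vertex 3.5 0.8 3.0
   vertex 2.8 0.2 2.9
   vertex 3.8 2.4 0.7
  endloop
 endfacet
 facet normal -0.164 -0.958 -0.234
  outer loop
   vertex 1.5 0.3 3.4
   vertex 1.1 1.1 0.4
   vertex 2.8 0.2 2.9
  endloop
 endfacet
 facet normal -0.730 -0.678 -0.083
  outer loop
   vertex 1.5 0.3 3.4
   vertex 0.7 1.1 3.9
   vertex 1.1 1.1 0.4
  endloop
 endfacet
 facet normal 0.460 0.549 0.698
  outer loop
   vertex 2.4 3.5 1.6
   vertex 0.6 3.1 3.1
   vertex 3.5 0.8 3.0
  endloop
 endfacet
 facet normal 0.712 0.529 0.461
  outer loop
   vertex 2.4 3.5 1.6
   vertex 3.5 0.8 3.0
   vertex 3.8 2.4 0.7
  endloop
 endfacet
 facet normal -0.589 0.593 -0.549
  outer loop
   vertex 2.4 3.5 1.6
   vertex 1.1 1.1 0.4
   vertex 0.6 3.1 3.1
  endloop
 endfacet
 facet normal -0.149 0.506 -0.850
  outer loop
   vertex 2.4 3.5 1.6
   vertex 3.8 2.4 0.7
   vertex 1.1 1.1 0.4
  endloop
 endfacet
 facet normal -0.627 -0.753 0.201
  outer loop
   vertex 1.3 0.6 3.9
   vertex 0.7 1.1 3.9
   vertex 1.5 0.3 3.4
  endloop
 endfacet
 facet normal 0.306 0.367 0.879
  outer loop
   vertex 1.3 0.6 3.9
   vertex 0.6 3.1 3.1
   vertex 0.7 1.1 3.9
  endloop
 endfacet
 facet normal 0.323 0.369 0.871
  outer loop
   vertex 1.3 0.6 3.9
   vertex 3.5 0.8 3.0
   vertex 0.6 3.1 3.1
  endloop
 endfacet
 facet normal 0.359 -0.545 0.757
  outer loop
   vertex 1.3 0.6 3.9
   vertex 2.8 0.2 2.9
   vertex 3.5 0.8 3.0
  endloop
 endfacet
 facet normal 0.149 -0.820 0.552
  outer loop
   vertex 1.3 0.6 3.9
   vertex 1.5 0.3 3.4
   vertex 2.8 0.2 2.9
  endloop
 endfacet
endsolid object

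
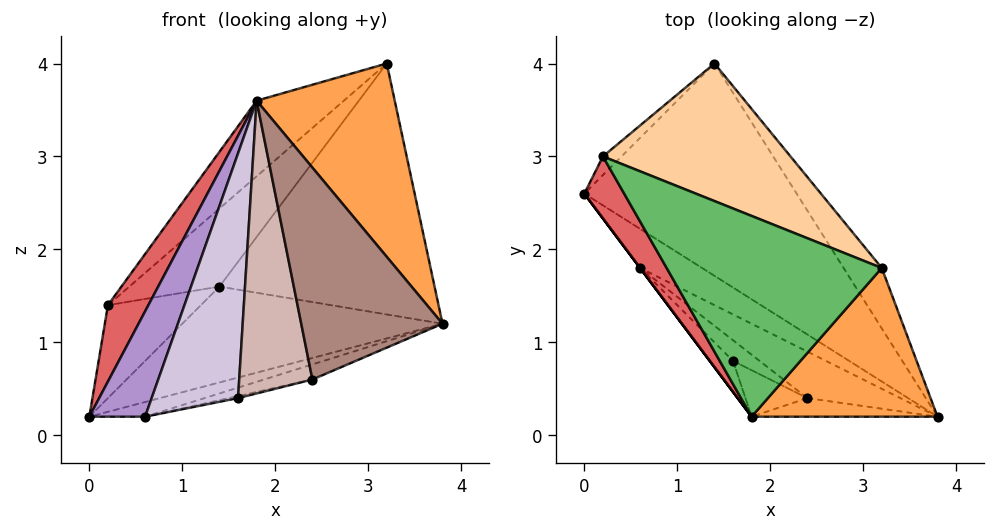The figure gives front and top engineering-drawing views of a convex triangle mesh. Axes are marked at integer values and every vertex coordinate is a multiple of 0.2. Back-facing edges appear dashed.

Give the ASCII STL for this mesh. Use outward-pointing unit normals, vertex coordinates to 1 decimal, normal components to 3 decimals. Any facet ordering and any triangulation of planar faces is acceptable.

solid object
 facet normal 0.447 0.368 -0.815
  outer loop
   vertex 1.4 4.0 1.6
   vertex 3.8 0.2 1.2
   vertex 0.0 2.6 0.2
  endloop
 endfacet
 facet normal 0.832 0.539 -0.130
  outer loop
   vertex 3.2 1.8 4.0
   vertex 3.8 0.2 1.2
   vertex 1.4 4.0 1.6
  endloop
 endfacet
 facet normal 0.590 -0.640 0.492
  outer loop
   vertex 1.8 0.2 3.6
   vertex 3.8 0.2 1.2
   vertex 3.2 1.8 4.0
  endloop
 endfacet
 facet normal -0.486 0.431 0.760
  outer loop
   vertex 0.2 3.0 1.4
   vertex 3.2 1.8 4.0
   vertex 1.4 4.0 1.6
  endloop
 endfacet
 facet normal -0.557 0.293 0.777
  outer loop
   vertex 0.2 3.0 1.4
   vertex 1.8 0.2 3.6
   vertex 3.2 1.8 4.0
  endloop
 endfacet
 facet normal -0.617 0.772 -0.154
  outer loop
   vertex 0.2 3.0 1.4
   vertex 1.4 4.0 1.6
   vertex 0.0 2.6 0.2
  endloop
 endfacet
 facet normal -0.912 -0.318 0.258
  outer loop
   vertex 0.2 3.0 1.4
   vertex 0.0 2.6 0.2
   vertex 1.8 0.2 3.6
  endloop
 endfacet
 facet normal 0.424 0.318 -0.848
  outer loop
   vertex 0.6 1.8 0.2
   vertex 0.0 2.6 0.2
   vertex 3.8 0.2 1.2
  endloop
 endfacet
 facet normal -0.800 -0.600 0.000
  outer loop
   vertex 0.6 1.8 0.2
   vertex 1.8 0.2 3.6
   vertex 0.0 2.6 0.2
  endloop
 endfacet
 facet normal -0.695 -0.713 -0.090
  outer loop
   vertex 0.6 1.8 0.2
   vertex 1.6 0.8 0.4
   vertex 1.8 0.2 3.6
  endloop
 endfacet
 facet normal -0.104 -0.991 -0.087
  outer loop
   vertex 2.4 0.4 0.6
   vertex 3.8 0.2 1.2
   vertex 1.8 0.2 3.6
  endloop
 endfacet
 facet normal -0.414 -0.899 -0.143
  outer loop
   vertex 2.4 0.4 0.6
   vertex 1.8 0.2 3.6
   vertex 1.6 0.8 0.4
  endloop
 endfacet
 facet normal 0.412 0.282 -0.867
  outer loop
   vertex 2.4 0.4 0.6
   vertex 0.6 1.8 0.2
   vertex 3.8 0.2 1.2
  endloop
 endfacet
 facet normal 0.286 0.095 -0.953
  outer loop
   vertex 2.4 0.4 0.6
   vertex 1.6 0.8 0.4
   vertex 0.6 1.8 0.2
  endloop
 endfacet
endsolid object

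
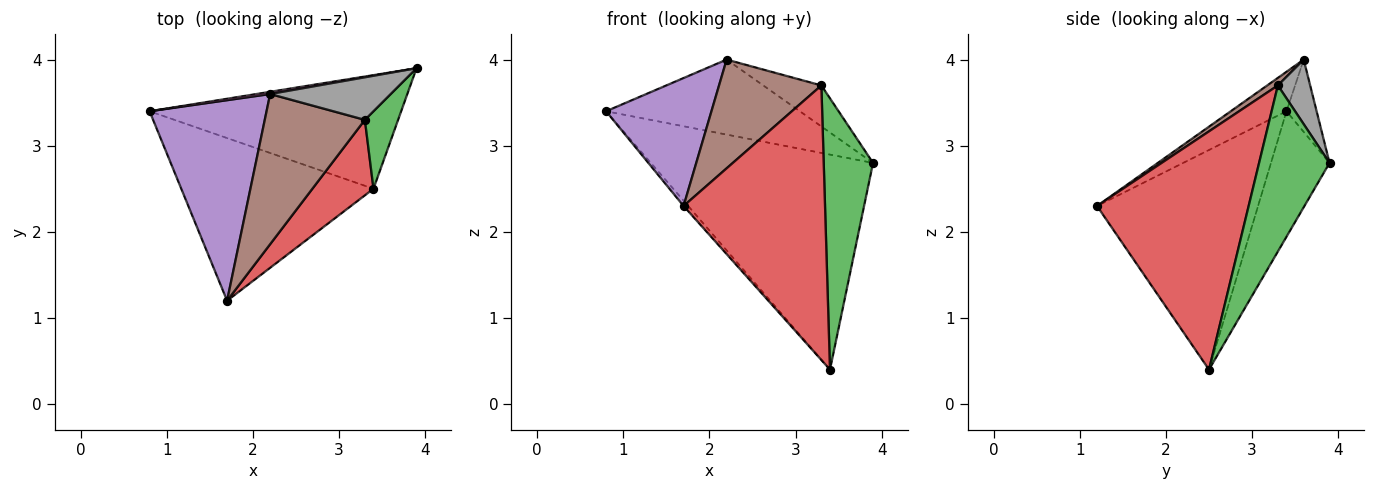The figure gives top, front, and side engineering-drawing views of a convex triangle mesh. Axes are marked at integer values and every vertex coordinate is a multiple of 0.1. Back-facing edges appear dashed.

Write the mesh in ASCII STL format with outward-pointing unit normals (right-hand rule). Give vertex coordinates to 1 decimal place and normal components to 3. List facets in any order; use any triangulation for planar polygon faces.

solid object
 facet normal -0.227 0.861 -0.455
  outer loop
   vertex 3.4 2.5 0.4
   vertex 0.8 3.4 3.4
   vertex 3.9 3.9 2.8
  endloop
 endfacet
 facet normal -0.752 0.021 -0.658
  outer loop
   vertex 3.4 2.5 0.4
   vertex 1.7 1.2 2.3
   vertex 0.8 3.4 3.4
  endloop
 endfacet
 facet normal 0.808 -0.566 0.162
  outer loop
   vertex 3.3 3.3 3.7
   vertex 3.4 2.5 0.4
   vertex 3.9 3.9 2.8
  endloop
 endfacet
 facet normal 0.719 -0.670 0.184
  outer loop
   vertex 3.3 3.3 3.7
   vertex 1.7 1.2 2.3
   vertex 3.4 2.5 0.4
  endloop
 endfacet
 facet normal -0.274 -0.517 0.811
  outer loop
   vertex 2.2 3.6 4.0
   vertex 0.8 3.4 3.4
   vertex 1.7 1.2 2.3
  endloop
 endfacet
 facet normal 0.061 -0.585 0.808
  outer loop
   vertex 2.2 3.6 4.0
   vertex 1.7 1.2 2.3
   vertex 3.3 3.3 3.7
  endloop
 endfacet
 facet normal -0.154 0.988 0.029
  outer loop
   vertex 2.2 3.6 4.0
   vertex 3.9 3.9 2.8
   vertex 0.8 3.4 3.4
  endloop
 endfacet
 facet normal 0.360 0.648 0.672
  outer loop
   vertex 2.2 3.6 4.0
   vertex 3.3 3.3 3.7
   vertex 3.9 3.9 2.8
  endloop
 endfacet
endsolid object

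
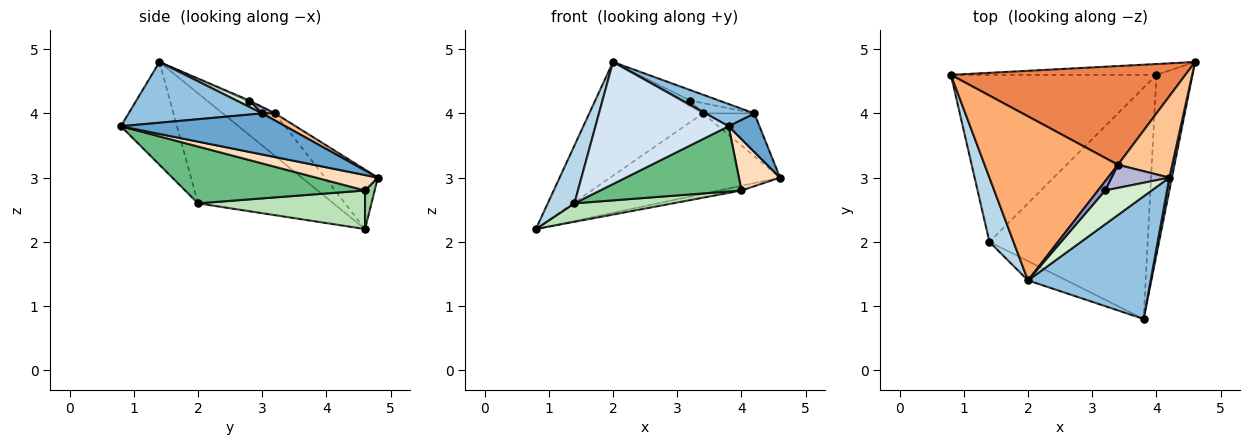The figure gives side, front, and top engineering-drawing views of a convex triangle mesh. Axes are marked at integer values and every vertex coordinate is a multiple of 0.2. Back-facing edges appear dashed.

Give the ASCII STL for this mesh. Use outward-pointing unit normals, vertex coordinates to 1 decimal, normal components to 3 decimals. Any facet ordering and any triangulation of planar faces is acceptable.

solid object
 facet normal 0.981 -0.184 0.061
  outer loop
   vertex 4.2 3.0 4.0
   vertex 3.8 0.8 3.8
   vertex 4.6 4.8 3.0
  endloop
 endfacet
 facet normal 0.438 -0.160 0.885
  outer loop
   vertex 4.2 3.0 4.0
   vertex 2.0 1.4 4.8
   vertex 3.8 0.8 3.8
  endloop
 endfacet
 facet normal -0.959 -0.189 0.210
  outer loop
   vertex 1.4 2.0 2.6
   vertex 2.0 1.4 4.8
   vertex 0.8 4.6 2.2
  endloop
 endfacet
 facet normal -0.384 -0.912 -0.144
  outer loop
   vertex 1.4 2.0 2.6
   vertex 3.8 0.8 3.8
   vertex 2.0 1.4 4.8
  endloop
 endfacet
 facet normal -0.193 0.620 0.761
  outer loop
   vertex 3.4 3.2 4.0
   vertex 4.6 4.8 3.0
   vertex 0.8 4.6 2.2
  endloop
 endfacet
 facet normal -0.254 0.551 0.795
  outer loop
   vertex 3.4 3.2 4.0
   vertex 0.8 4.6 2.2
   vertex 2.0 1.4 4.8
  endloop
 endfacet
 facet normal 0.116 0.463 0.879
  outer loop
   vertex 3.4 3.2 4.0
   vertex 4.2 3.0 4.0
   vertex 4.6 4.8 3.0
  endloop
 endfacet
 facet normal 0.381 -0.254 -0.889
  outer loop
   vertex 4.0 4.6 2.8
   vertex 4.6 4.8 3.0
   vertex 3.8 0.8 3.8
  endloop
 endfacet
 facet normal 0.327 -0.257 -0.910
  outer loop
   vertex 4.0 4.6 2.8
   vertex 3.8 0.8 3.8
   vertex 1.4 2.0 2.6
  endloop
 endfacet
 facet normal 0.169 0.395 -0.903
  outer loop
   vertex 4.0 4.6 2.8
   vertex 0.8 4.6 2.2
   vertex 4.6 4.8 3.0
  endloop
 endfacet
 facet normal 0.183 -0.108 -0.977
  outer loop
   vertex 4.0 4.6 2.8
   vertex 1.4 2.0 2.6
   vertex 0.8 4.6 2.2
  endloop
 endfacet
 facet normal 0.131 0.294 0.947
  outer loop
   vertex 3.2 2.8 4.2
   vertex 2.0 1.4 4.8
   vertex 4.2 3.0 4.0
  endloop
 endfacet
 facet normal -0.169 0.507 0.845
  outer loop
   vertex 3.2 2.8 4.2
   vertex 3.4 3.2 4.0
   vertex 2.0 1.4 4.8
  endloop
 endfacet
 facet normal 0.101 0.404 0.909
  outer loop
   vertex 3.2 2.8 4.2
   vertex 4.2 3.0 4.0
   vertex 3.4 3.2 4.0
  endloop
 endfacet
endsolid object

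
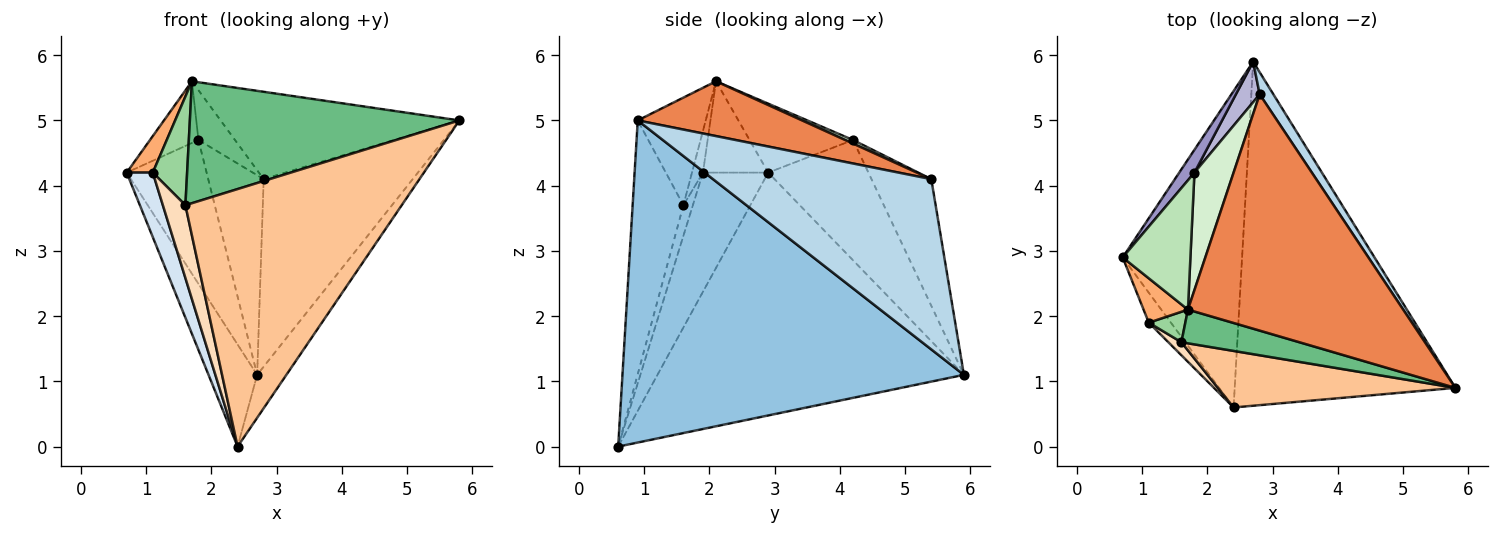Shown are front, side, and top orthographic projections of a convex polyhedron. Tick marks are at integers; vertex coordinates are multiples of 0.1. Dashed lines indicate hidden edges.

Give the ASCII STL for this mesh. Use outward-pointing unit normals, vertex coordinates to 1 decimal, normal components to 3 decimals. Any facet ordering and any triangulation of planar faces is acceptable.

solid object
 facet normal -0.888 0.141 -0.437
  outer loop
   vertex 2.4 0.6 0.0
   vertex 0.7 2.9 4.2
   vertex 2.7 5.9 1.1
  endloop
 endfacet
 facet normal 0.823 0.070 -0.564
  outer loop
   vertex 2.4 0.6 0.0
   vertex 2.7 5.9 1.1
   vertex 5.8 0.9 5.0
  endloop
 endfacet
 facet normal 0.824 0.563 0.066
  outer loop
   vertex 2.8 5.4 4.1
   vertex 5.8 0.9 5.0
   vertex 2.7 5.9 1.1
  endloop
 endfacet
 facet normal -0.915 -0.366 -0.170
  outer loop
   vertex 1.1 1.9 4.2
   vertex 0.7 2.9 4.2
   vertex 2.4 0.6 0.0
  endloop
 endfacet
 facet normal 0.232 0.337 0.912
  outer loop
   vertex 1.7 2.1 5.6
   vertex 5.8 0.9 5.0
   vertex 2.8 5.4 4.1
  endloop
 endfacet
 facet normal -0.846 -0.339 0.411
  outer loop
   vertex 1.7 2.1 5.6
   vertex 0.7 2.9 4.2
   vertex 1.1 1.9 4.2
  endloop
 endfacet
 facet normal -0.223 -0.952 0.209
  outer loop
   vertex 1.6 1.6 3.7
   vertex 2.4 0.6 0.0
   vertex 5.8 0.9 5.0
  endloop
 endfacet
 facet normal -0.383 -0.909 0.163
  outer loop
   vertex 1.6 1.6 3.7
   vertex 1.1 1.9 4.2
   vertex 2.4 0.6 0.0
  endloop
 endfacet
 facet normal -0.236 -0.937 0.259
  outer loop
   vertex 1.6 1.6 3.7
   vertex 5.8 0.9 5.0
   vertex 1.7 2.1 5.6
  endloop
 endfacet
 facet normal -0.294 -0.920 0.258
  outer loop
   vertex 1.6 1.6 3.7
   vertex 1.7 2.1 5.6
   vertex 1.1 1.9 4.2
  endloop
 endfacet
 facet normal -0.677 0.317 0.665
  outer loop
   vertex 1.8 4.2 4.7
   vertex 0.7 2.9 4.2
   vertex 1.7 2.1 5.6
  endloop
 endfacet
 facet normal 0.083 0.389 0.917
  outer loop
   vertex 1.8 4.2 4.7
   vertex 1.7 2.1 5.6
   vertex 2.8 5.4 4.1
  endloop
 endfacet
 facet normal -0.778 0.620 0.098
  outer loop
   vertex 1.8 4.2 4.7
   vertex 2.7 5.9 1.1
   vertex 0.7 2.9 4.2
  endloop
 endfacet
 facet normal -0.726 0.674 0.136
  outer loop
   vertex 1.8 4.2 4.7
   vertex 2.8 5.4 4.1
   vertex 2.7 5.9 1.1
  endloop
 endfacet
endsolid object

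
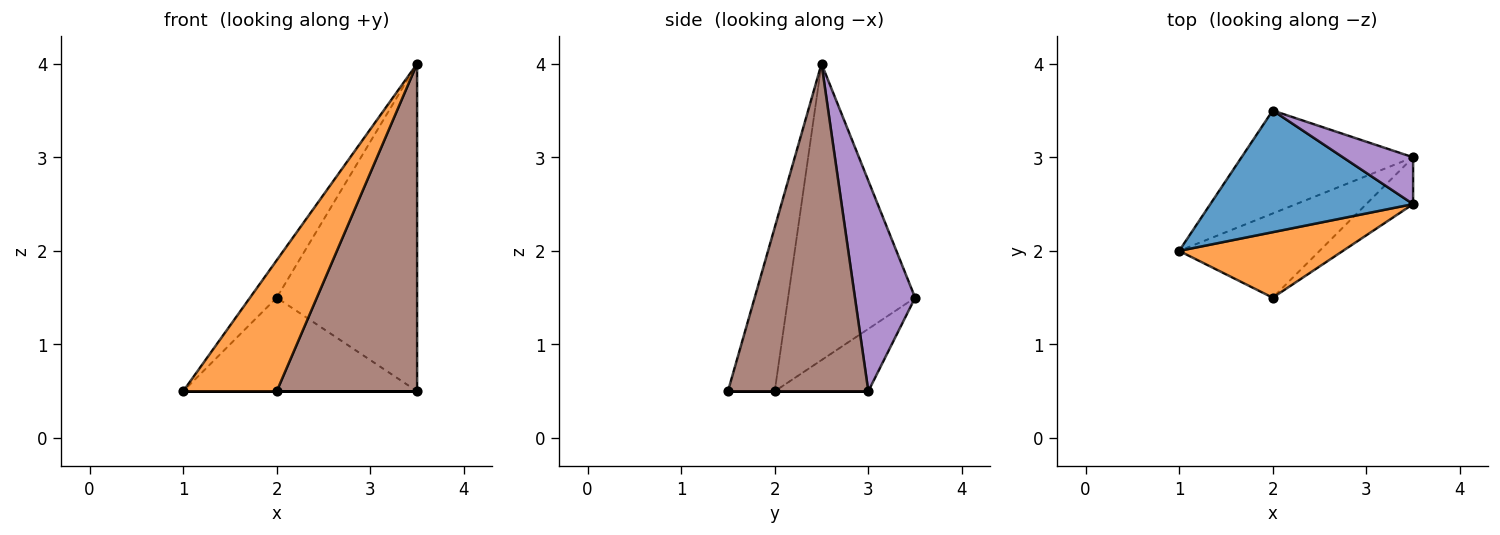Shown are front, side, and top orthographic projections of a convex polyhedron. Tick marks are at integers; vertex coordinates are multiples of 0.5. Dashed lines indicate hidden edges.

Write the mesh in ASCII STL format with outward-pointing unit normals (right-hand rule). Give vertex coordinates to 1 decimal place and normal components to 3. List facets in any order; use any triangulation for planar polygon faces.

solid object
 facet normal -0.813 0.171 0.556
  outer loop
   vertex 2.0 3.5 1.5
   vertex 1.0 2.0 0.5
   vertex 3.5 2.5 4.0
  endloop
 endfacet
 facet normal -0.408 -0.816 0.408
  outer loop
   vertex 2.0 1.5 0.5
   vertex 3.5 2.5 4.0
   vertex 1.0 2.0 0.5
  endloop
 endfacet
 facet normal -0.260 0.650 -0.715
  outer loop
   vertex 3.5 3.0 0.5
   vertex 1.0 2.0 0.5
   vertex 2.0 3.5 1.5
  endloop
 endfacet
 facet normal 0.000 0.000 -1.000
  outer loop
   vertex 3.5 3.0 0.5
   vertex 2.0 1.5 0.5
   vertex 1.0 2.0 0.5
  endloop
 endfacet
 facet normal 0.391 0.911 0.130
  outer loop
   vertex 3.5 3.0 0.5
   vertex 2.0 3.5 1.5
   vertex 3.5 2.5 4.0
  endloop
 endfacet
 facet normal 0.704 -0.704 -0.101
  outer loop
   vertex 3.5 3.0 0.5
   vertex 3.5 2.5 4.0
   vertex 2.0 1.5 0.5
  endloop
 endfacet
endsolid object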